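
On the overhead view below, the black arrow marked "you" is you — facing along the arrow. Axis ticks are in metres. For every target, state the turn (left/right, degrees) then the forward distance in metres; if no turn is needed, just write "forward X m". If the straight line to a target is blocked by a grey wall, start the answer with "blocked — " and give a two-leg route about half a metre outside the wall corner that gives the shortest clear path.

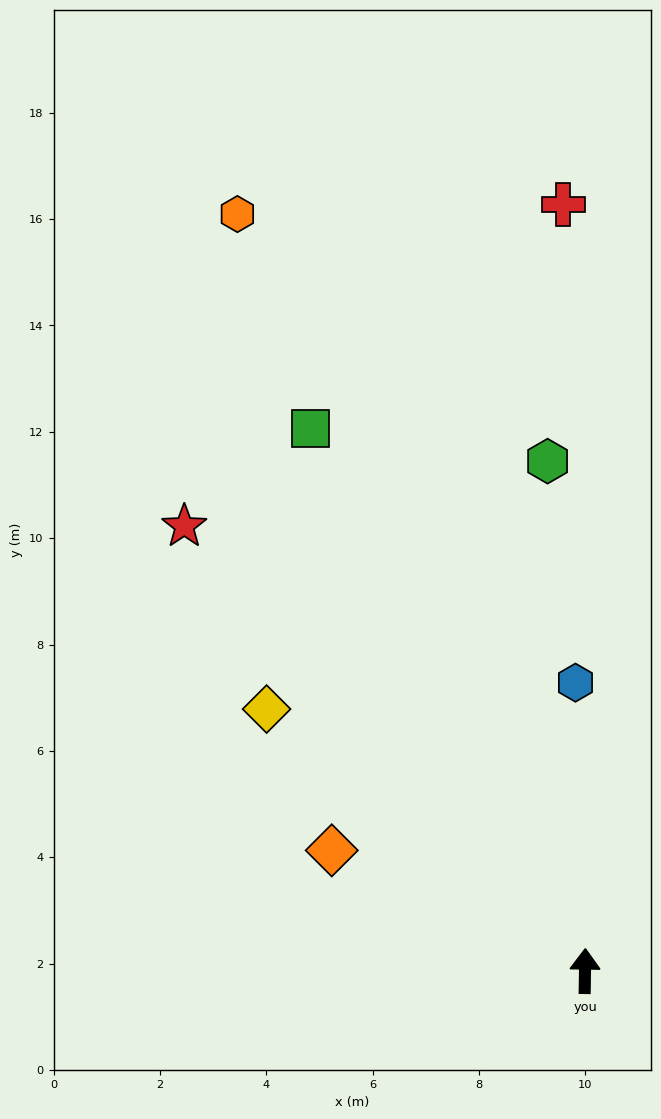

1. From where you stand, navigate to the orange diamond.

turn left 65°, forward 5.3 m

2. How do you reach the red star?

turn left 43°, forward 11.3 m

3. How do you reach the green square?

turn left 28°, forward 11.4 m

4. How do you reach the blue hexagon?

turn left 3°, forward 5.4 m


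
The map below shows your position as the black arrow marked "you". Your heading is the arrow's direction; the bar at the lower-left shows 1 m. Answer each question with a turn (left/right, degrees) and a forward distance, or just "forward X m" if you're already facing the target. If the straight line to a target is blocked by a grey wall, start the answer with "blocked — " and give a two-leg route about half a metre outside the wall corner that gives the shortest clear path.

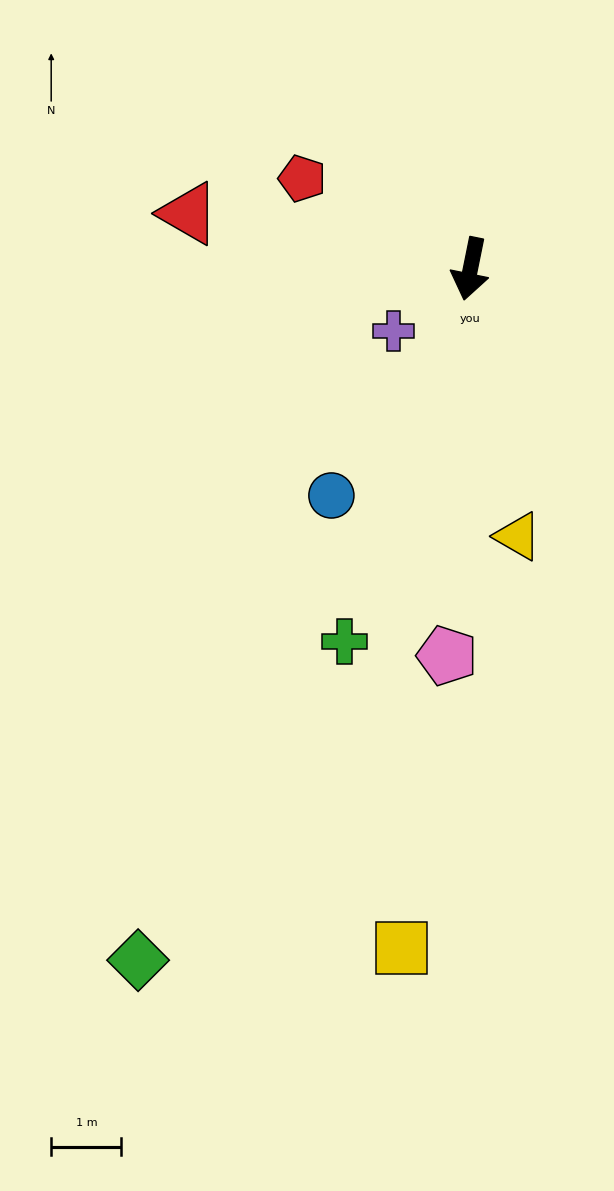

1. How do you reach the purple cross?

turn right 40°, forward 1.4 m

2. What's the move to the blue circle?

turn right 20°, forward 3.8 m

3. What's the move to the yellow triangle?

turn left 22°, forward 3.9 m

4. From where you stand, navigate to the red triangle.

turn right 90°, forward 4.1 m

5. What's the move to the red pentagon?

turn right 107°, forward 2.7 m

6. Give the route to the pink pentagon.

turn left 8°, forward 5.5 m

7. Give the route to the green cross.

turn right 7°, forward 5.6 m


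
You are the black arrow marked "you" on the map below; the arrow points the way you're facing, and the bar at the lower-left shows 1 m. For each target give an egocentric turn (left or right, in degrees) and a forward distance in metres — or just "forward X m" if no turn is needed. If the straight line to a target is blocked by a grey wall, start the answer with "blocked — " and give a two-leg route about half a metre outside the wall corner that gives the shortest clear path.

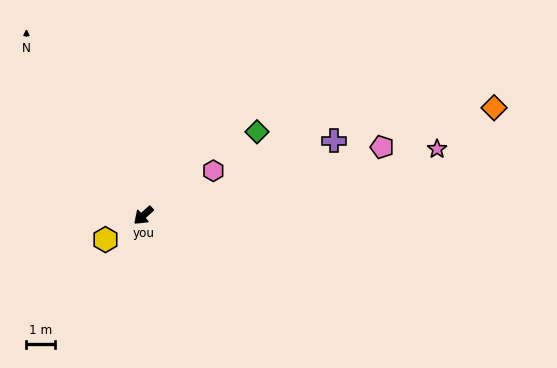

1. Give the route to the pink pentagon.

turn left 154°, forward 8.9 m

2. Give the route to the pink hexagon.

turn left 170°, forward 3.0 m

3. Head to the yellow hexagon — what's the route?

turn right 10°, forward 1.6 m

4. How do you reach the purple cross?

turn left 159°, forward 7.3 m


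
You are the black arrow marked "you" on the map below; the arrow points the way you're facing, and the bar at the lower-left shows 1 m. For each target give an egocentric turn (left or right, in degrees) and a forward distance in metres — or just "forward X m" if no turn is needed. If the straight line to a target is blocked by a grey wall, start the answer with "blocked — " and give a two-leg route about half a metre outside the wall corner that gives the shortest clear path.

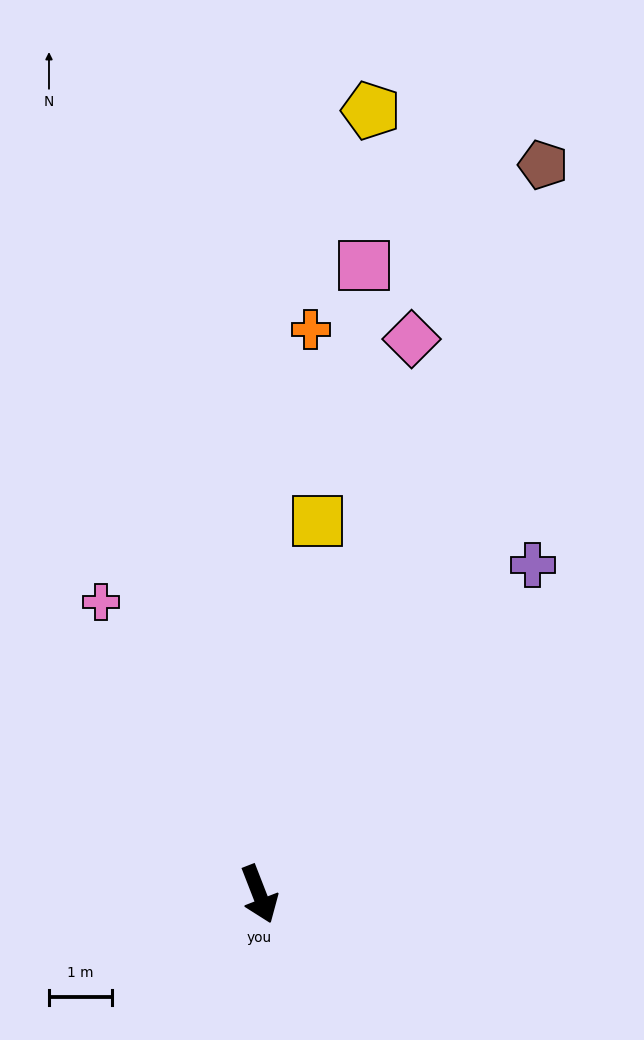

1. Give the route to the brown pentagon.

turn left 137°, forward 12.4 m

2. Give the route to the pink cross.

turn right 173°, forward 5.2 m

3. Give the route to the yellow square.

turn left 150°, forward 6.0 m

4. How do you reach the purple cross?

turn left 119°, forward 6.8 m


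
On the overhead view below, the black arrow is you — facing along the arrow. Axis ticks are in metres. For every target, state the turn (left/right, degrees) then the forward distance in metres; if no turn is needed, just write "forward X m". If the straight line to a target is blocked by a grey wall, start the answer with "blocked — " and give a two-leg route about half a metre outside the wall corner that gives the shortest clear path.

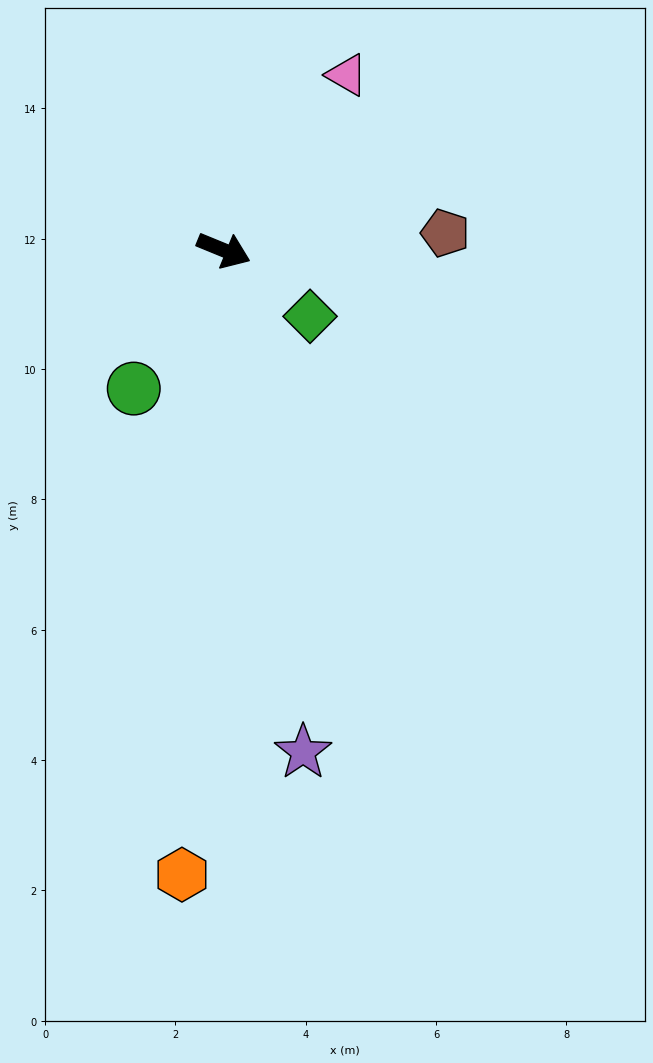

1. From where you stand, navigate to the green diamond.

turn right 15°, forward 1.7 m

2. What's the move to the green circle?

turn right 101°, forward 2.5 m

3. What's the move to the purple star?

turn right 59°, forward 7.8 m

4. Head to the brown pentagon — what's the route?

turn left 27°, forward 3.4 m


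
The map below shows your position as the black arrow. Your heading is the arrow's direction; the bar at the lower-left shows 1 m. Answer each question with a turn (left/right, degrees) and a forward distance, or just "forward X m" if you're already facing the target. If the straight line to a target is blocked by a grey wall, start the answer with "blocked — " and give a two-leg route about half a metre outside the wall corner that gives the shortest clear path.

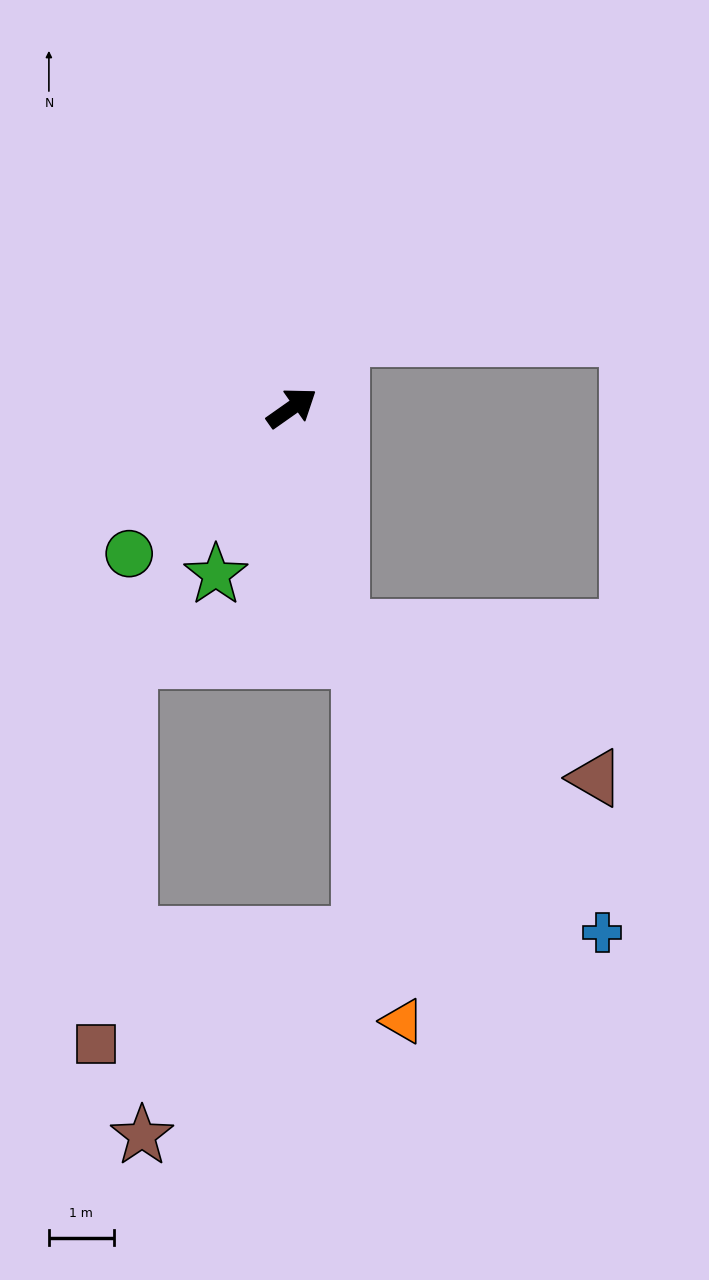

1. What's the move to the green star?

turn right 150°, forward 2.8 m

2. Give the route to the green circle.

turn right 173°, forward 3.4 m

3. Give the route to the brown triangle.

blocked — turn right 112°, forward 3.5 m, then turn left 46°, forward 4.5 m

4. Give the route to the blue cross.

blocked — turn right 112°, forward 3.5 m, then turn left 27°, forward 6.2 m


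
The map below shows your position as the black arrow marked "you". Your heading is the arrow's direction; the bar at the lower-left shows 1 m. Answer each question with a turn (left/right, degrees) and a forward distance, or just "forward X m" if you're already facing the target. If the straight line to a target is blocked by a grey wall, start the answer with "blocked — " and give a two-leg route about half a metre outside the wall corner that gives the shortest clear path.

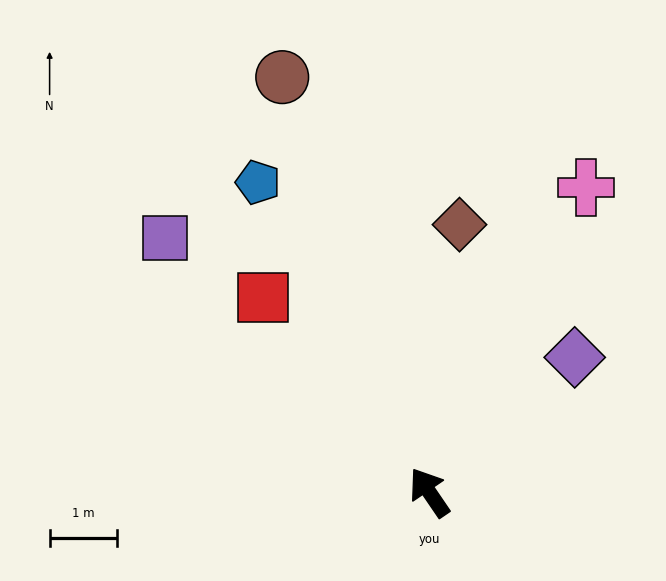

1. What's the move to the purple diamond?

turn right 81°, forward 2.9 m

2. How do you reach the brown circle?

turn right 15°, forward 6.6 m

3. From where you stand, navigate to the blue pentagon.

turn right 5°, forward 5.3 m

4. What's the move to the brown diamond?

turn right 41°, forward 4.0 m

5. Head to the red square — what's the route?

turn left 6°, forward 3.8 m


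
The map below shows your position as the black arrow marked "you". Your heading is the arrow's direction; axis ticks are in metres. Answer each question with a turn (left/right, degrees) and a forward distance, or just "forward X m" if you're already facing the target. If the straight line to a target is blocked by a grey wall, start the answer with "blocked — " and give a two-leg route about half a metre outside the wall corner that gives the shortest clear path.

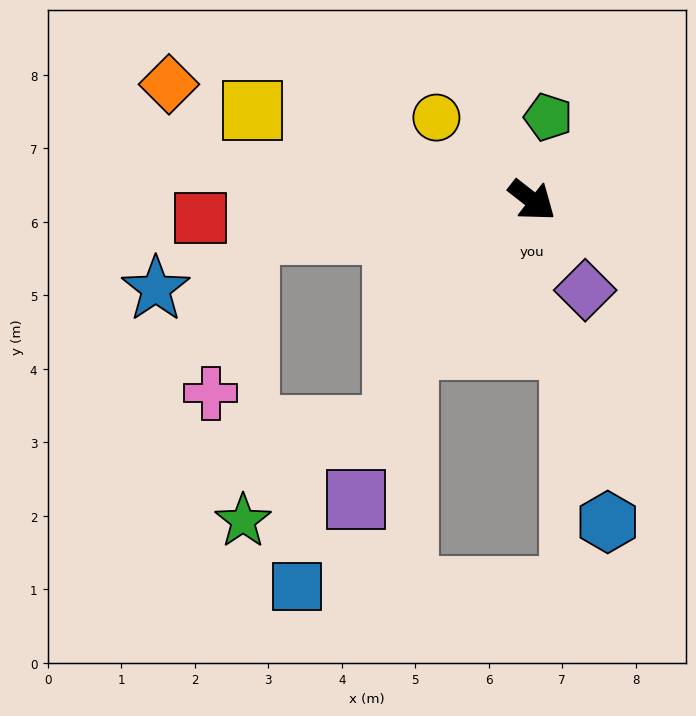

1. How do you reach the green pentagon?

turn left 117°, forward 1.2 m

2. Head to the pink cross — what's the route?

blocked — turn right 135°, forward 3.9 m, then turn left 70°, forward 2.2 m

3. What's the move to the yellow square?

turn right 160°, forward 4.0 m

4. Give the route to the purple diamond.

turn right 21°, forward 1.4 m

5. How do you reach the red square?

turn right 139°, forward 4.5 m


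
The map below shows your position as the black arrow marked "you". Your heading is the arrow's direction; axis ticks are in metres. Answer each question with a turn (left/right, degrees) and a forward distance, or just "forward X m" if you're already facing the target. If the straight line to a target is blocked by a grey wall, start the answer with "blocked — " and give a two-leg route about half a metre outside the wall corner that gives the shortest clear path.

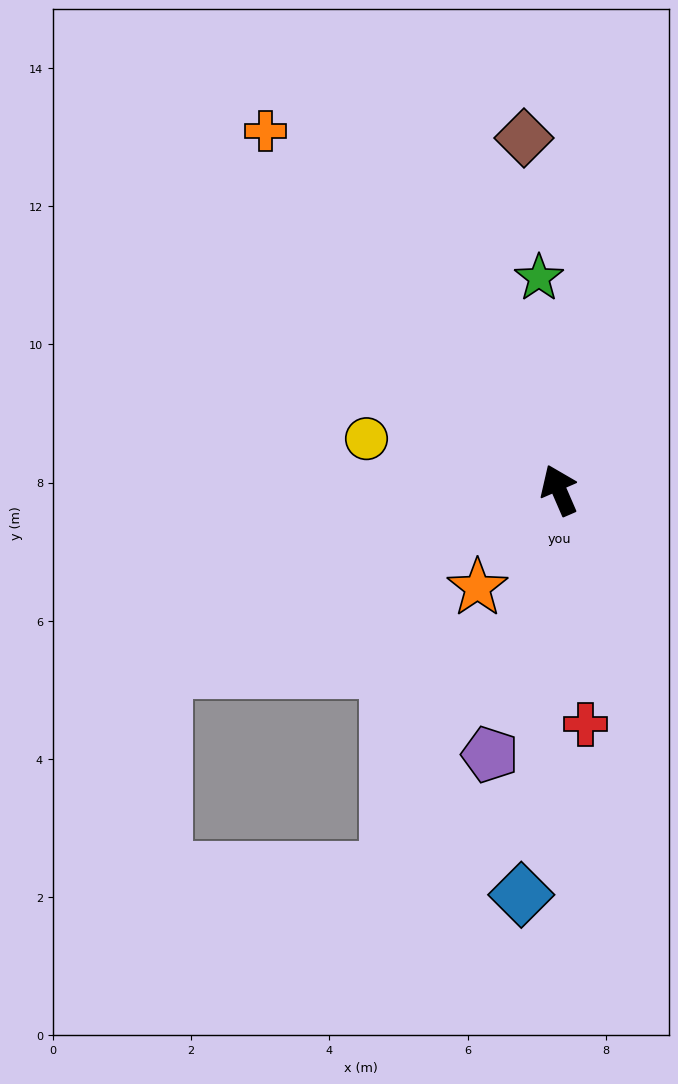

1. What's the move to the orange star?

turn left 117°, forward 1.8 m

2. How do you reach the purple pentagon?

turn left 142°, forward 4.0 m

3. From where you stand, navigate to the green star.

turn right 18°, forward 3.1 m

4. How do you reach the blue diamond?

turn left 151°, forward 5.9 m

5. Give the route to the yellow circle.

turn left 52°, forward 2.9 m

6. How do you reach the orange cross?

turn left 16°, forward 6.7 m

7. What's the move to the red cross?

turn left 163°, forward 3.4 m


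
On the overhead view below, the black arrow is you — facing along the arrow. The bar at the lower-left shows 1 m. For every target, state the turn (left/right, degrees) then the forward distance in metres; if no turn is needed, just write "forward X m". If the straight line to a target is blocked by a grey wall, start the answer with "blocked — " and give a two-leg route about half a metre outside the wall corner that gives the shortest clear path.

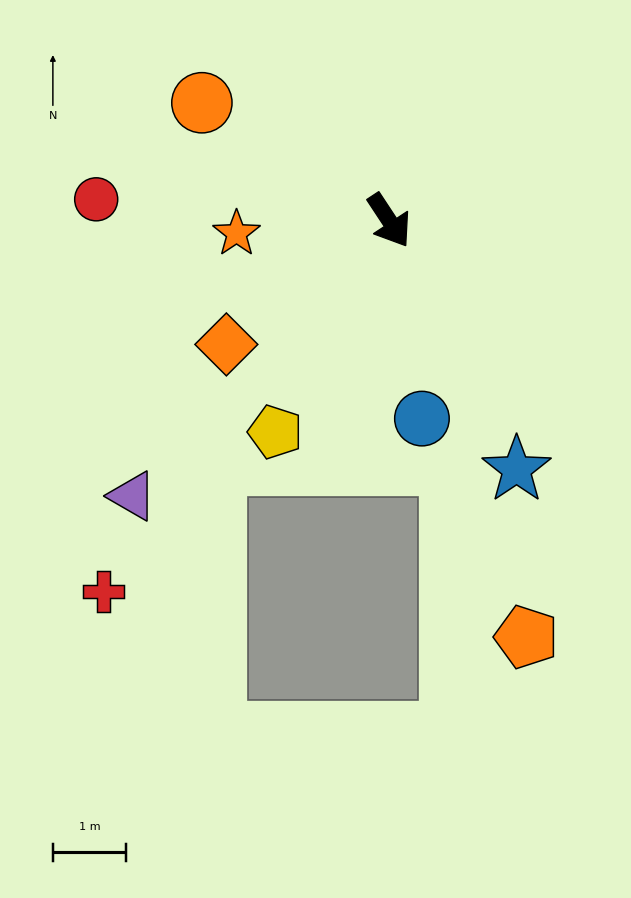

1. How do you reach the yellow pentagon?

turn right 62°, forward 3.3 m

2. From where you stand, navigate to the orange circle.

turn right 156°, forward 3.0 m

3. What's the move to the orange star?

turn right 119°, forward 2.1 m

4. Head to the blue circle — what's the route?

turn right 24°, forward 2.7 m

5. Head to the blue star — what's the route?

turn right 6°, forward 3.8 m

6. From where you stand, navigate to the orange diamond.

turn right 86°, forward 2.8 m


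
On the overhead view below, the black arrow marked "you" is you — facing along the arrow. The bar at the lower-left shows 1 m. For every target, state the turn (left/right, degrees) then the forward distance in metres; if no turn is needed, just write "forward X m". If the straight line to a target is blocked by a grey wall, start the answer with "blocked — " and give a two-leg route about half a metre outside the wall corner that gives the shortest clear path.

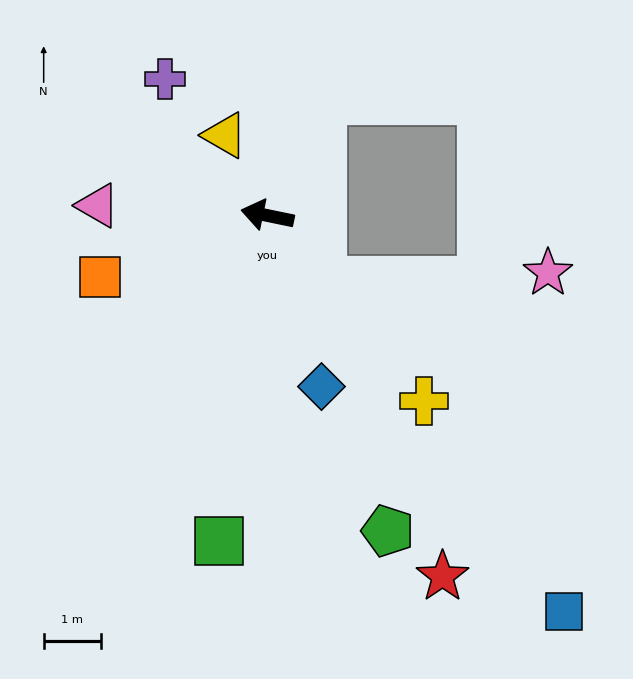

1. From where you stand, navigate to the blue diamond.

turn left 119°, forward 3.1 m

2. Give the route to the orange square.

turn left 32°, forward 3.1 m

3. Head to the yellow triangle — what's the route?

turn right 50°, forward 1.6 m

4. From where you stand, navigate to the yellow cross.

turn left 142°, forward 4.2 m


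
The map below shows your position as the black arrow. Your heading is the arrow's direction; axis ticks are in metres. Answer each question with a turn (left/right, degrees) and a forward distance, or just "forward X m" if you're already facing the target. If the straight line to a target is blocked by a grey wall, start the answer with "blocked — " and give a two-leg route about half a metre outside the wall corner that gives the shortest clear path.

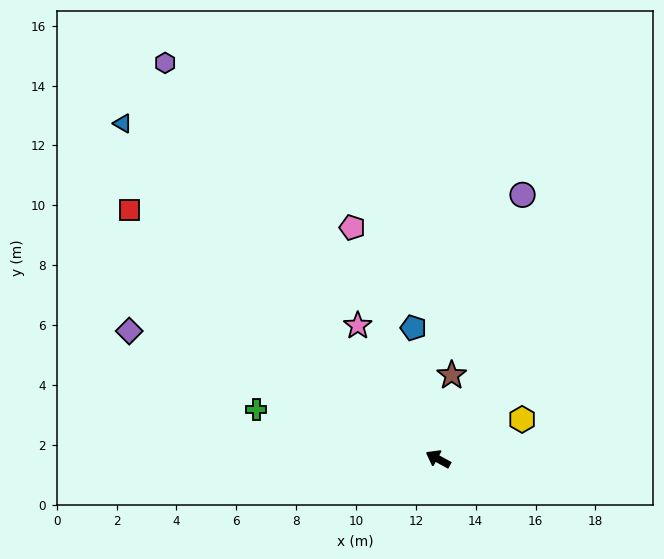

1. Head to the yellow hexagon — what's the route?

turn right 126°, forward 3.1 m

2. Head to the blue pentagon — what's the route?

turn right 51°, forward 4.5 m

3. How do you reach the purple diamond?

turn left 6°, forward 11.2 m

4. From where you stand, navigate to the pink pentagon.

turn right 41°, forward 8.2 m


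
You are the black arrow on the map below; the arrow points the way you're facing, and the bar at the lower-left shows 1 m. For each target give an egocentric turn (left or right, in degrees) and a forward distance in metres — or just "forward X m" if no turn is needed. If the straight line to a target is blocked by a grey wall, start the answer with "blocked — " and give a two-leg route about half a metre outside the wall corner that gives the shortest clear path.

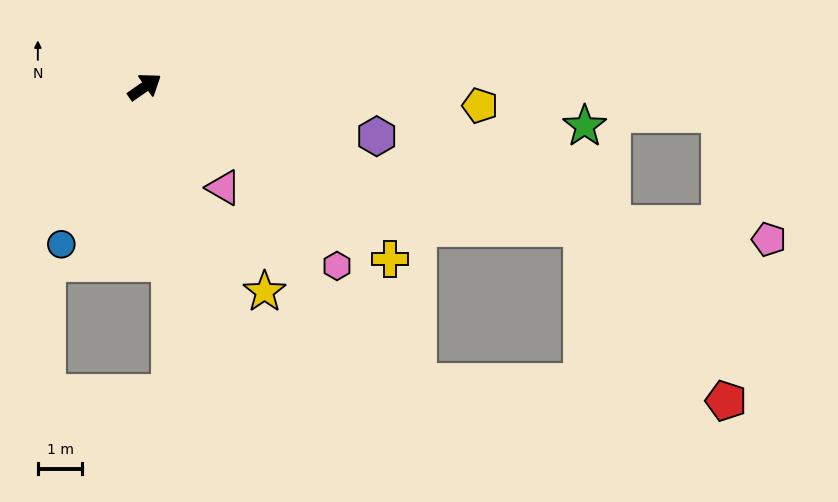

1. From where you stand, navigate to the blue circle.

turn right 153°, forward 4.0 m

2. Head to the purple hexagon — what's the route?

turn right 47°, forward 5.3 m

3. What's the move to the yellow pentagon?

turn right 38°, forward 7.6 m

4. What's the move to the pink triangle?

turn right 87°, forward 2.9 m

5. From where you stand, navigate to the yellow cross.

turn right 70°, forward 6.8 m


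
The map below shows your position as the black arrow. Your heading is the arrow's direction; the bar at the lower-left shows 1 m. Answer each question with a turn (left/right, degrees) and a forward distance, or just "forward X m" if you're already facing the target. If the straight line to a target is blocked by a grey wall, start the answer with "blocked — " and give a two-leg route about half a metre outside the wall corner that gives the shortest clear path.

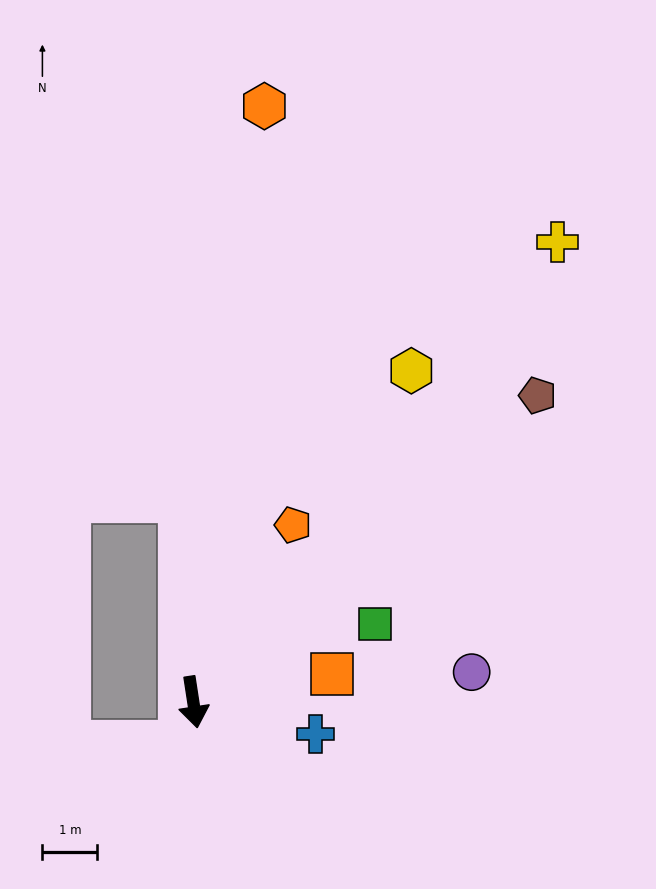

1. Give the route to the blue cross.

turn left 67°, forward 2.3 m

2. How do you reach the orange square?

turn left 93°, forward 2.6 m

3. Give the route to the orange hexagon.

turn left 164°, forward 10.9 m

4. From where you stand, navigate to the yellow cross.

turn left 133°, forward 10.7 m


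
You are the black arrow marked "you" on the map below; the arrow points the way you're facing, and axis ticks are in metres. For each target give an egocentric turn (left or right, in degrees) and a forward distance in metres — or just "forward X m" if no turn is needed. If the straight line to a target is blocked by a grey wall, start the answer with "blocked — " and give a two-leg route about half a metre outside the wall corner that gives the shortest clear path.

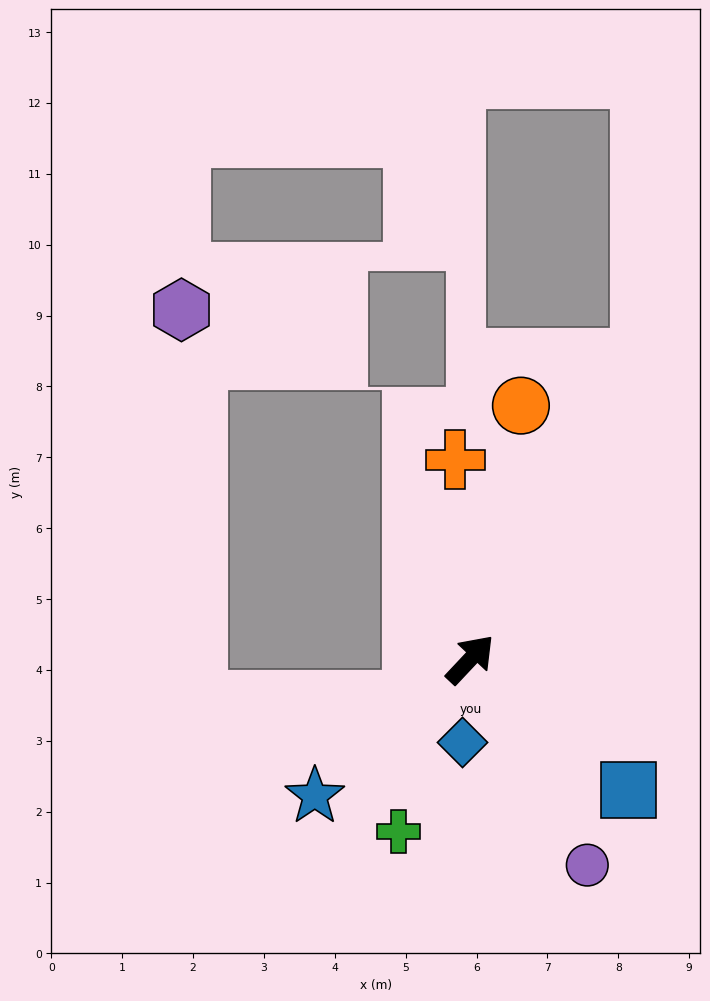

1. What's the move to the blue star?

turn left 175°, forward 2.9 m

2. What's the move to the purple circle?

turn right 107°, forward 3.3 m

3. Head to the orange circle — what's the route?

turn left 32°, forward 3.6 m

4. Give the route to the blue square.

turn right 86°, forward 2.9 m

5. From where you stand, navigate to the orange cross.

turn left 47°, forward 2.8 m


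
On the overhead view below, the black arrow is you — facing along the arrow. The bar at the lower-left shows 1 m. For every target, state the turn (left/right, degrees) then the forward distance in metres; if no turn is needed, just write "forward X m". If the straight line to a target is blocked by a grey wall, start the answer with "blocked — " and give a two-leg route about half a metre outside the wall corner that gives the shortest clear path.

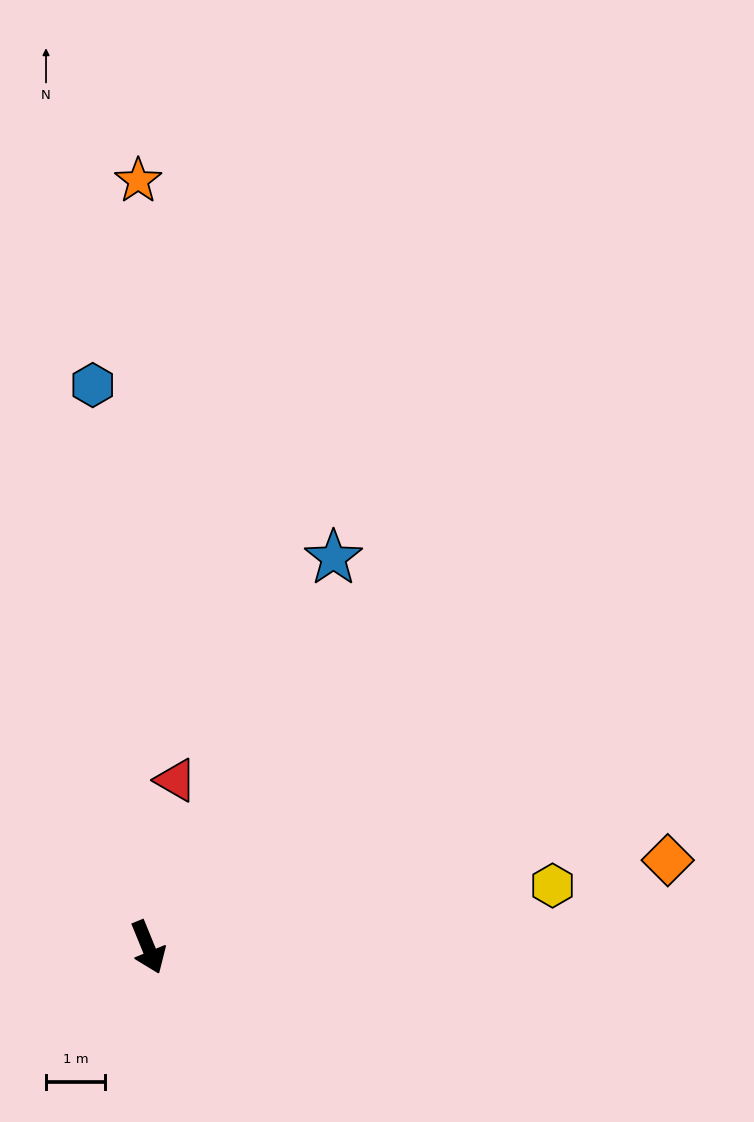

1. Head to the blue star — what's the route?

turn left 132°, forward 7.3 m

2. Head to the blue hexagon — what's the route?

turn left 163°, forward 9.6 m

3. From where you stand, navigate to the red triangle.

turn left 148°, forward 2.9 m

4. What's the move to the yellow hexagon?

turn left 76°, forward 6.9 m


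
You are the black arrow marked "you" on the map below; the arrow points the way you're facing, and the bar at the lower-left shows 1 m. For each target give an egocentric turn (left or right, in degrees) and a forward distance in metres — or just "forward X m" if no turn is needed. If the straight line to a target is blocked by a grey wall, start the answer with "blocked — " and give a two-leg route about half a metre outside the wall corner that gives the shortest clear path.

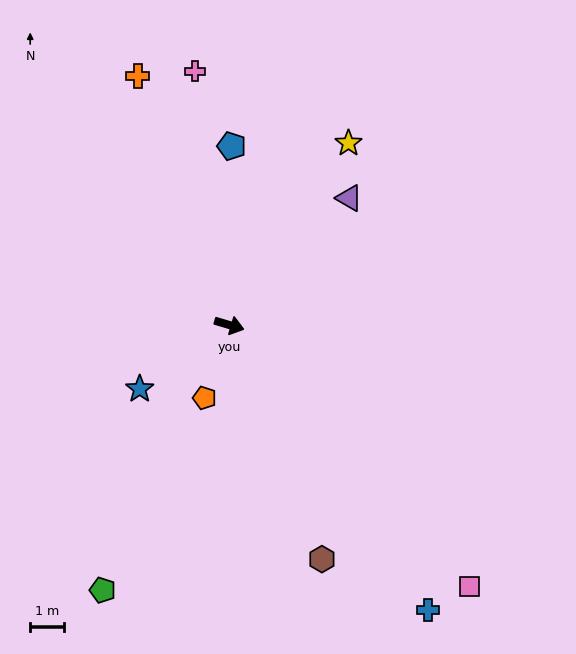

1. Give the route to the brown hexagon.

turn right 52°, forward 7.5 m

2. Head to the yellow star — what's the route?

turn left 73°, forward 6.5 m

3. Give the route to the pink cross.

turn left 114°, forward 7.6 m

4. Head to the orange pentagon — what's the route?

turn right 92°, forward 2.3 m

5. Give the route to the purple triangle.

turn left 63°, forward 5.2 m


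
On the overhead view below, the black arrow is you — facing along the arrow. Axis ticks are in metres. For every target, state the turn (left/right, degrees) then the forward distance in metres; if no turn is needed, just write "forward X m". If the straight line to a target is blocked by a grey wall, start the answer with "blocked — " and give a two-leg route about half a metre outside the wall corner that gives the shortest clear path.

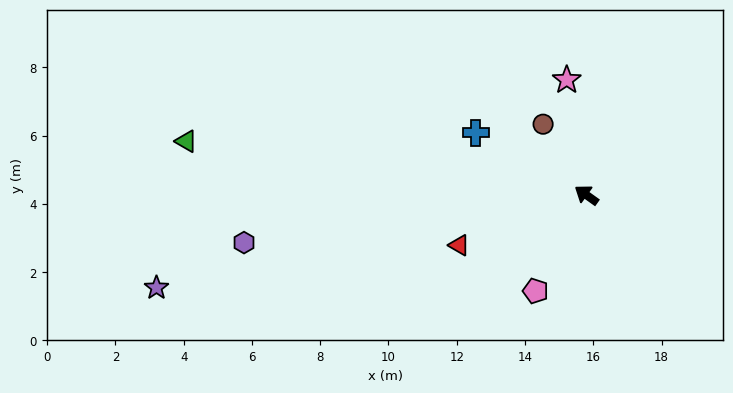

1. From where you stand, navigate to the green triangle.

turn left 28°, forward 11.8 m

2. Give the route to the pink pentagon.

turn left 98°, forward 3.2 m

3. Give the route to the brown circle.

turn right 23°, forward 2.4 m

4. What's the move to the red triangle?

turn left 57°, forward 4.0 m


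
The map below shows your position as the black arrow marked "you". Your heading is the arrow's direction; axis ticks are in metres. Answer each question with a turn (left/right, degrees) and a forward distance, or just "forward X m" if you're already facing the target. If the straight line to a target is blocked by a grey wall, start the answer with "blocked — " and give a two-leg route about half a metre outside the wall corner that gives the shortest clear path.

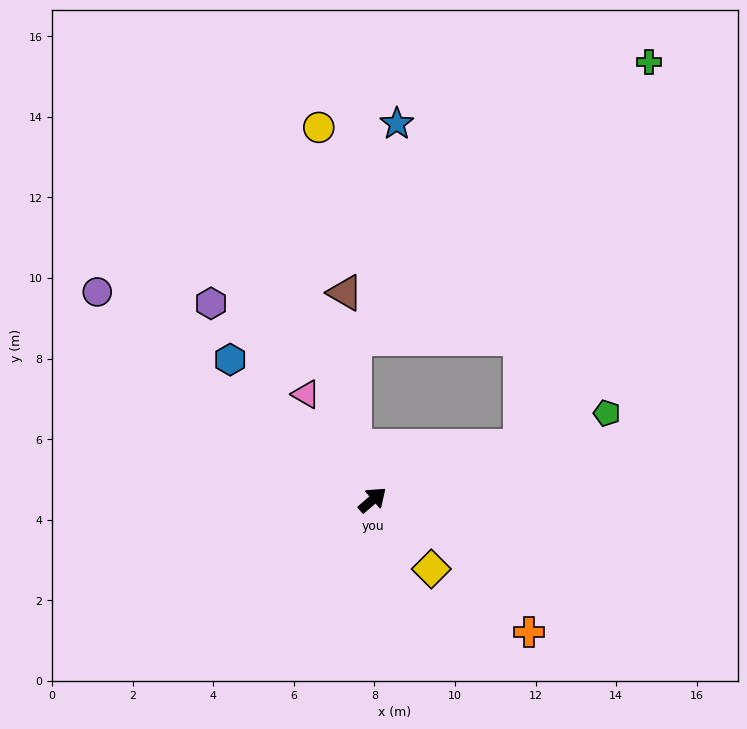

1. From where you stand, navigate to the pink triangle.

turn left 82°, forward 3.1 m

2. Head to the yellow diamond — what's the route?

turn right 90°, forward 2.3 m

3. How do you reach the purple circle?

turn left 102°, forward 8.6 m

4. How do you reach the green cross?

blocked — turn right 21°, forward 3.9 m, then turn left 52°, forward 10.1 m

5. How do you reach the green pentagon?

turn right 20°, forward 6.2 m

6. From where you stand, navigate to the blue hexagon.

turn left 95°, forward 5.0 m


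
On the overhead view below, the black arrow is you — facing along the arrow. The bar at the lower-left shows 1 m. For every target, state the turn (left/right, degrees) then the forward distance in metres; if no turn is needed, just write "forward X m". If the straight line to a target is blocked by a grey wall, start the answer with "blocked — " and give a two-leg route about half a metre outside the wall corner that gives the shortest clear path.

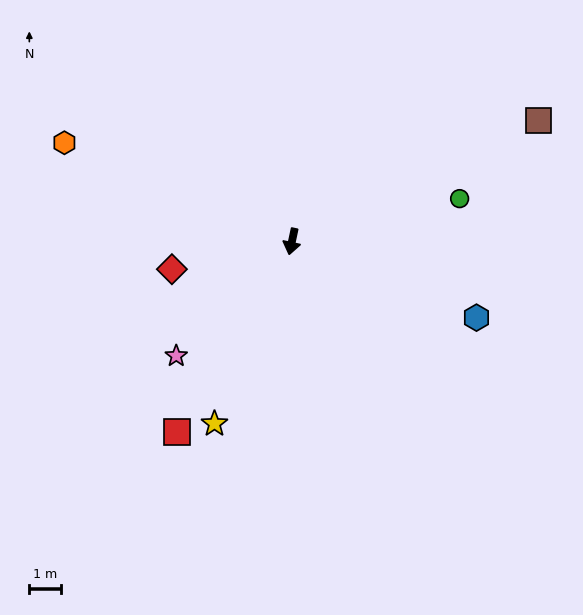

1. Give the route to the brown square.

turn left 128°, forward 8.6 m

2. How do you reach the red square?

turn right 19°, forward 7.0 m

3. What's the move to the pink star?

turn right 33°, forward 5.1 m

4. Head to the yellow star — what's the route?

turn right 11°, forward 6.2 m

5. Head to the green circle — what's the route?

turn left 116°, forward 5.4 m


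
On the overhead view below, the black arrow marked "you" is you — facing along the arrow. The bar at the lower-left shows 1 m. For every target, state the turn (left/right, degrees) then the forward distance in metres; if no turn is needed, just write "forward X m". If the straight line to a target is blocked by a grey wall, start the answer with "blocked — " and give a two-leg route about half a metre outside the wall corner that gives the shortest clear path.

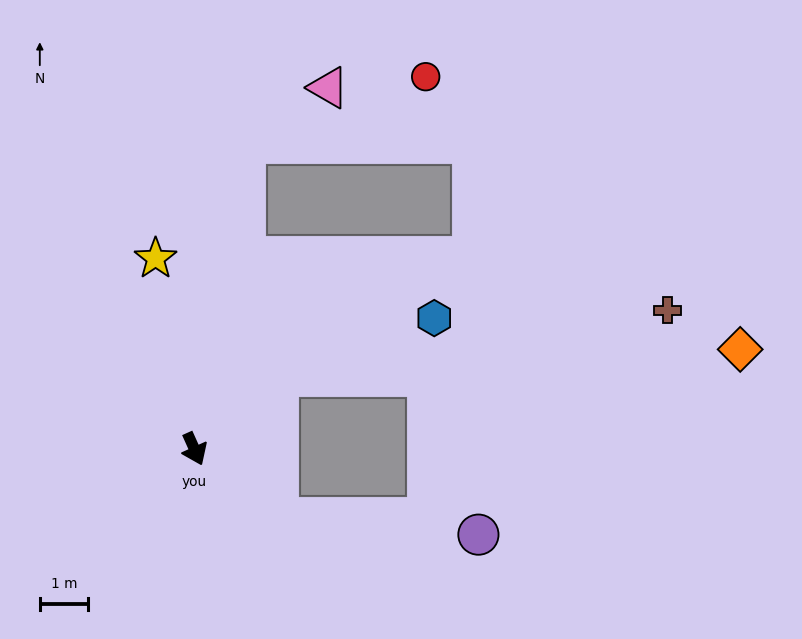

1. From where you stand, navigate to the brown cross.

blocked — turn left 107°, forward 2.3 m, then turn right 31°, forward 8.2 m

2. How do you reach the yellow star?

turn left 167°, forward 4.0 m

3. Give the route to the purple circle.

blocked — turn left 27°, forward 2.2 m, then turn left 34°, forward 4.2 m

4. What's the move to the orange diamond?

blocked — turn left 107°, forward 2.3 m, then turn right 38°, forward 9.6 m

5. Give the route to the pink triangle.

blocked — turn left 146°, forward 6.5 m, then turn right 46°, forward 2.1 m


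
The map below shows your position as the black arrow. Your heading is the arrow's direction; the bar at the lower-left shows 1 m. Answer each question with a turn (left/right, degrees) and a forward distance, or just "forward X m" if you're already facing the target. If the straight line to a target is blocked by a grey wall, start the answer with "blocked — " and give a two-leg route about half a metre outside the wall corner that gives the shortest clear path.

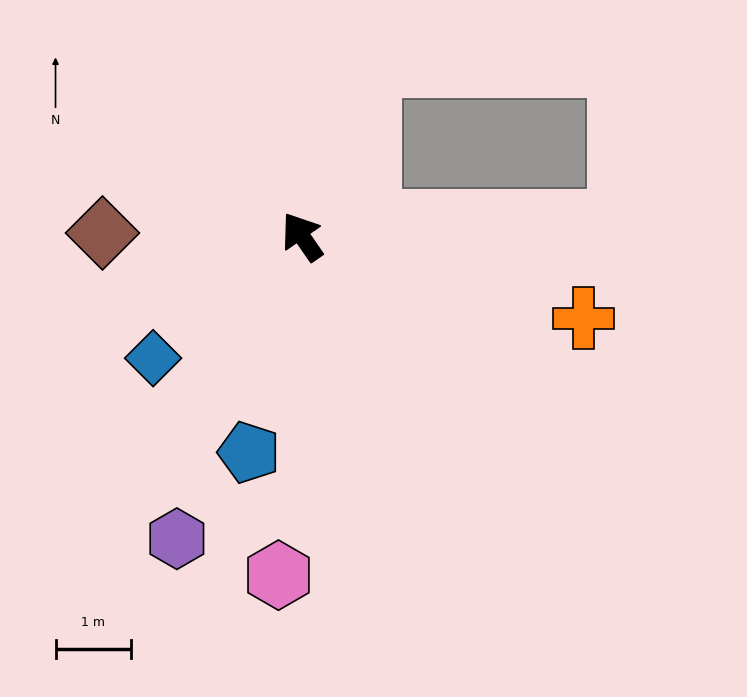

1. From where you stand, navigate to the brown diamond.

turn left 54°, forward 2.6 m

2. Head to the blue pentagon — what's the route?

turn left 132°, forward 2.9 m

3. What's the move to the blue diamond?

turn left 95°, forward 2.5 m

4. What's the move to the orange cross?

turn right 141°, forward 3.9 m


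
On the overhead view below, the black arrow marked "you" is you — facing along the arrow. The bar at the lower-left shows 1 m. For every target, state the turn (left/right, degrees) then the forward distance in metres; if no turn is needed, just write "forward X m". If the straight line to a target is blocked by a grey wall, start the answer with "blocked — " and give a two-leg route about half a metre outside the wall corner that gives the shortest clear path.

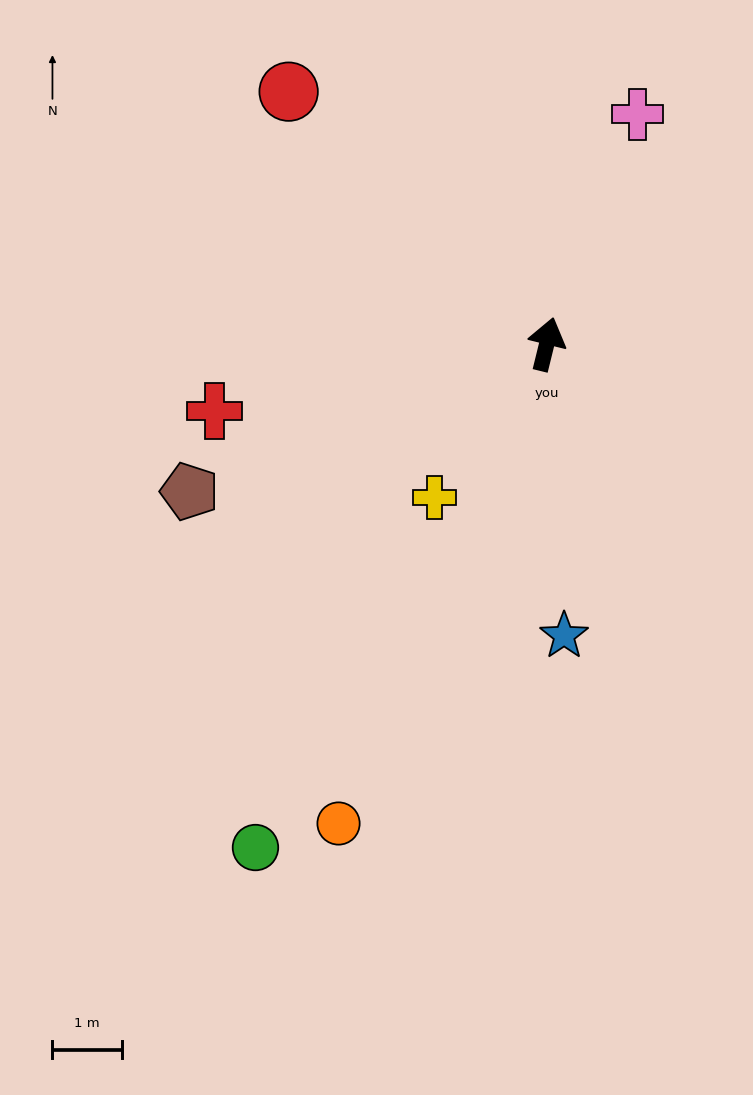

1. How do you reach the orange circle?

turn left 170°, forward 7.5 m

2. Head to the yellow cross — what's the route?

turn left 158°, forward 2.7 m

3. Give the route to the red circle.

turn left 59°, forward 5.2 m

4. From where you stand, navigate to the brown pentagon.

turn left 126°, forward 5.5 m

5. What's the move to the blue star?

turn right 163°, forward 4.2 m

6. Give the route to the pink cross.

turn right 8°, forward 3.5 m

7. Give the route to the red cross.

turn left 115°, forward 4.9 m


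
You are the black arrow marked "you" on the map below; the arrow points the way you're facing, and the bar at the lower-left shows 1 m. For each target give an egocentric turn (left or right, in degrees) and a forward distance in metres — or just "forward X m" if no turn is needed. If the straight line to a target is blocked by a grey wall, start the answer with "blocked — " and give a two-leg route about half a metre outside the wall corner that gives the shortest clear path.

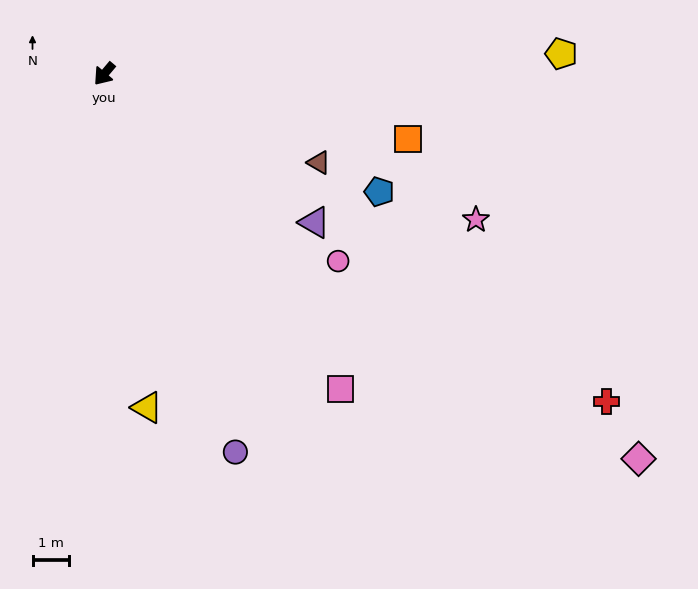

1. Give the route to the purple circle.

turn left 59°, forward 11.0 m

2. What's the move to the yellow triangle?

turn left 47°, forward 9.2 m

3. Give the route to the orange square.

turn left 118°, forward 8.5 m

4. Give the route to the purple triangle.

turn left 95°, forward 7.1 m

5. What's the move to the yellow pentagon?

turn left 133°, forward 12.6 m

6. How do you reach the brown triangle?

turn left 108°, forward 6.4 m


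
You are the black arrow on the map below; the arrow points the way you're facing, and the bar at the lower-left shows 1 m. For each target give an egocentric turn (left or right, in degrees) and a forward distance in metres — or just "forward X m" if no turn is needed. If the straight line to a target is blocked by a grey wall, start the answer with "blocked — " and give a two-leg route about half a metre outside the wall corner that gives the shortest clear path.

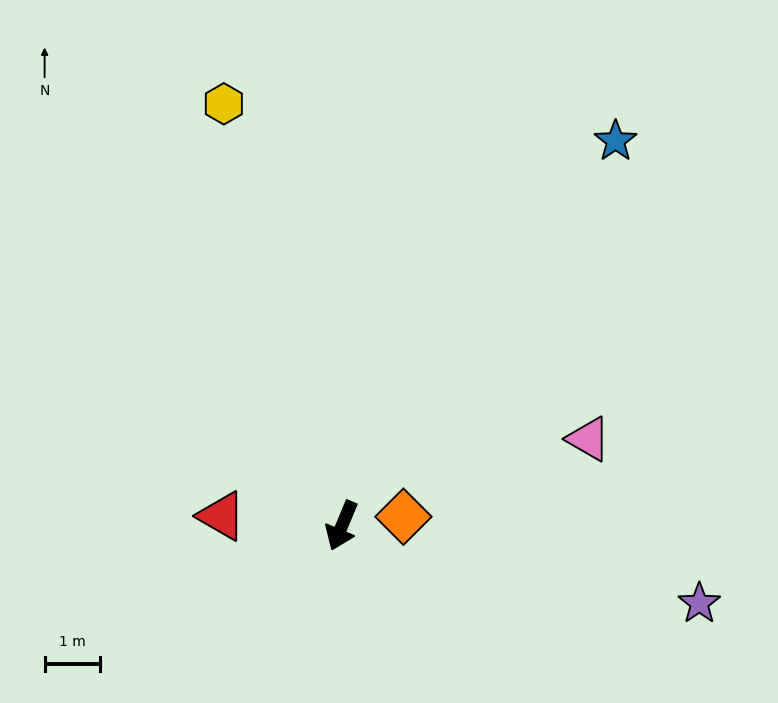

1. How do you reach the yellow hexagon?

turn right 142°, forward 7.8 m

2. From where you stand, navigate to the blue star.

turn left 167°, forward 8.5 m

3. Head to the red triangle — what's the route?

turn right 72°, forward 2.2 m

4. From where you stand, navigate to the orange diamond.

turn left 121°, forward 1.1 m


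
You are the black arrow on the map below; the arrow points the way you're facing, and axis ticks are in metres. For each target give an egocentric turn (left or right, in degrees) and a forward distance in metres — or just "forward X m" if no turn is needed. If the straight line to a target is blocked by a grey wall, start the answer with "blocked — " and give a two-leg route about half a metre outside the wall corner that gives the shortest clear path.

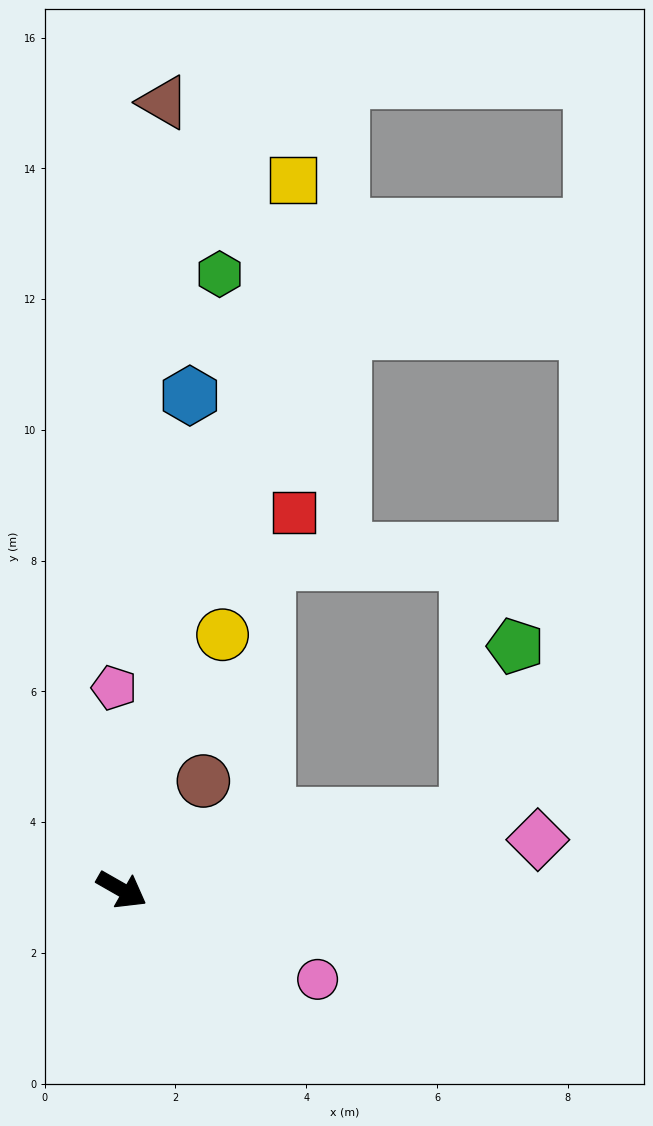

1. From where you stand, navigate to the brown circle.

turn left 83°, forward 2.1 m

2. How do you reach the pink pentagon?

turn left 122°, forward 3.1 m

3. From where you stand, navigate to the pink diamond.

turn left 37°, forward 6.4 m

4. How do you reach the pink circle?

turn left 5°, forward 3.3 m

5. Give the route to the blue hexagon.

turn left 112°, forward 7.6 m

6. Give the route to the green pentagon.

blocked — turn left 42°, forward 5.4 m, then turn left 62°, forward 2.7 m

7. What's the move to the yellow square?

turn left 106°, forward 11.2 m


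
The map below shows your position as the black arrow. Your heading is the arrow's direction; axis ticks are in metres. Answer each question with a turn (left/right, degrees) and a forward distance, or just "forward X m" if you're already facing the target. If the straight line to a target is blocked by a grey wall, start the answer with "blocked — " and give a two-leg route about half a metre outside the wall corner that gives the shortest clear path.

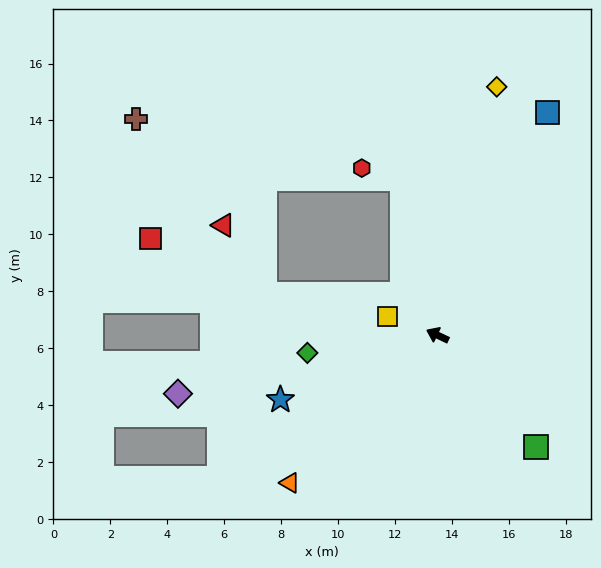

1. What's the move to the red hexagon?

blocked — turn right 52°, forward 5.6 m, then turn left 62°, forward 1.4 m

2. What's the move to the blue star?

turn left 48°, forward 6.0 m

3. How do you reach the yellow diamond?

turn right 78°, forward 9.0 m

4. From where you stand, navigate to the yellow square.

turn left 5°, forward 1.9 m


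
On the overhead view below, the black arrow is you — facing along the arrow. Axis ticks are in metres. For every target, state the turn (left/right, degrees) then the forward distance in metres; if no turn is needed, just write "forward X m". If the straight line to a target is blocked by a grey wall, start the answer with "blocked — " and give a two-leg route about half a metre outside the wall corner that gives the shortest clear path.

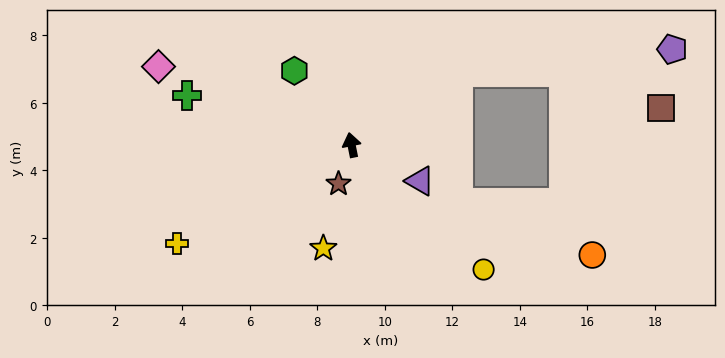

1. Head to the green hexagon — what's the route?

turn left 26°, forward 2.8 m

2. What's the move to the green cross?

turn left 62°, forward 5.1 m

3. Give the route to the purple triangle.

turn right 129°, forward 2.3 m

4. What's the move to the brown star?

turn left 150°, forward 1.2 m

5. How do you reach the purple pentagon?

blocked — turn right 68°, forward 3.8 m, then turn right 27°, forward 6.4 m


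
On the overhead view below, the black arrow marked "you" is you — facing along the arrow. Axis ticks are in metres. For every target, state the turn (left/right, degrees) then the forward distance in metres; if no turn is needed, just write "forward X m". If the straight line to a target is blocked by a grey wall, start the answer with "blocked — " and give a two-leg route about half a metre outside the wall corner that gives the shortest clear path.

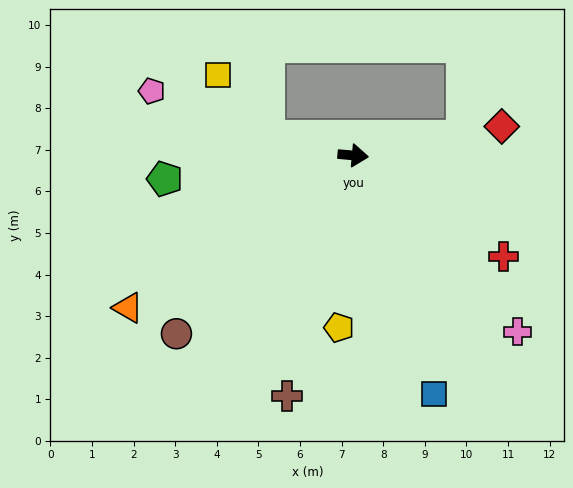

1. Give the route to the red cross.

turn right 29°, forward 4.4 m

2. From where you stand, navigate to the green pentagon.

turn right 168°, forward 4.6 m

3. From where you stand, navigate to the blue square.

turn right 66°, forward 6.1 m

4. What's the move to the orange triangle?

turn right 141°, forward 6.5 m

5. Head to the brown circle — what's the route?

turn right 130°, forward 6.0 m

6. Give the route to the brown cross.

turn right 100°, forward 6.0 m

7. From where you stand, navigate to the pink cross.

turn right 42°, forward 5.8 m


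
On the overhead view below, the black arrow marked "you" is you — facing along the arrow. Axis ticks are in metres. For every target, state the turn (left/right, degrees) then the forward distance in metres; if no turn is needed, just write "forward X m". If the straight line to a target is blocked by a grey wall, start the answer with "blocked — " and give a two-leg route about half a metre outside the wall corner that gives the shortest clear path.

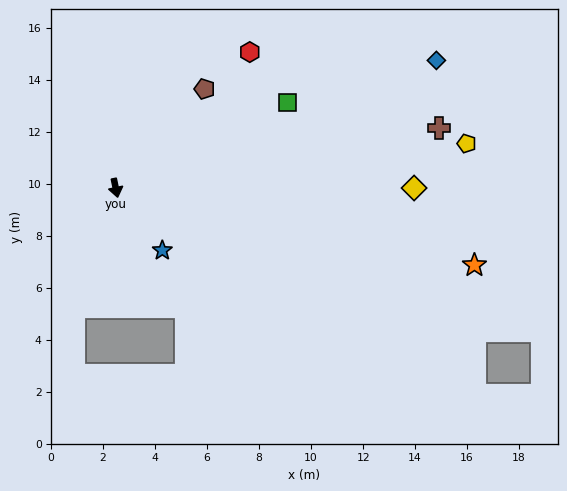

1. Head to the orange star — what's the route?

turn left 66°, forward 14.1 m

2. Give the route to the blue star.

turn left 25°, forward 3.0 m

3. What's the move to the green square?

turn left 105°, forward 7.4 m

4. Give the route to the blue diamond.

turn left 100°, forward 13.3 m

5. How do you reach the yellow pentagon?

turn left 86°, forward 13.6 m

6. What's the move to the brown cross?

turn left 89°, forward 12.7 m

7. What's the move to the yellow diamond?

turn left 78°, forward 11.5 m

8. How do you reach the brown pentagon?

turn left 126°, forward 5.1 m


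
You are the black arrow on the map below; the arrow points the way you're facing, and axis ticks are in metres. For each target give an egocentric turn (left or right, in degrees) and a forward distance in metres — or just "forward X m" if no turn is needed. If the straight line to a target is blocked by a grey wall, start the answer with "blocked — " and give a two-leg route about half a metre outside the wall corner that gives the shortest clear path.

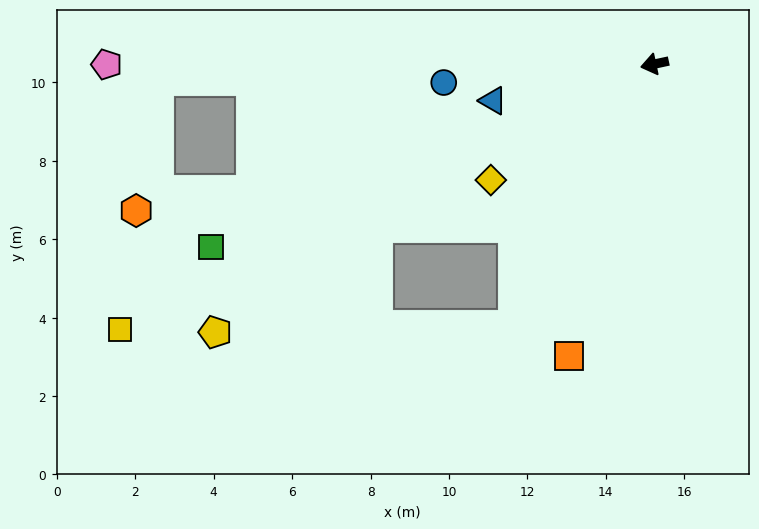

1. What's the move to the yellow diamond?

turn left 23°, forward 5.1 m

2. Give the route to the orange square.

turn left 62°, forward 7.8 m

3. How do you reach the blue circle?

turn right 7°, forward 5.4 m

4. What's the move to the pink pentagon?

turn right 12°, forward 14.0 m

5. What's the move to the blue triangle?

forward 4.2 m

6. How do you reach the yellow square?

turn left 14°, forward 15.2 m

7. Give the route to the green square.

turn left 10°, forward 12.2 m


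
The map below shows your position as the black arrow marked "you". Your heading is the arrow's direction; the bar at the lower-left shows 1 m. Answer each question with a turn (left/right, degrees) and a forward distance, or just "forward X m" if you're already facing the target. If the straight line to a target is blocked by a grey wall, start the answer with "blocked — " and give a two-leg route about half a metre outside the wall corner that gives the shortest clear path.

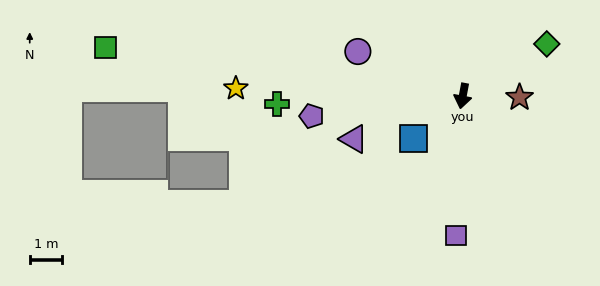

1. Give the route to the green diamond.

turn left 132°, forward 3.0 m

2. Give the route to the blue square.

turn right 39°, forward 2.0 m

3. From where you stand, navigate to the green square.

turn right 87°, forward 11.1 m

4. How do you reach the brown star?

turn left 99°, forward 1.8 m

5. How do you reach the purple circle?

turn right 102°, forward 3.5 m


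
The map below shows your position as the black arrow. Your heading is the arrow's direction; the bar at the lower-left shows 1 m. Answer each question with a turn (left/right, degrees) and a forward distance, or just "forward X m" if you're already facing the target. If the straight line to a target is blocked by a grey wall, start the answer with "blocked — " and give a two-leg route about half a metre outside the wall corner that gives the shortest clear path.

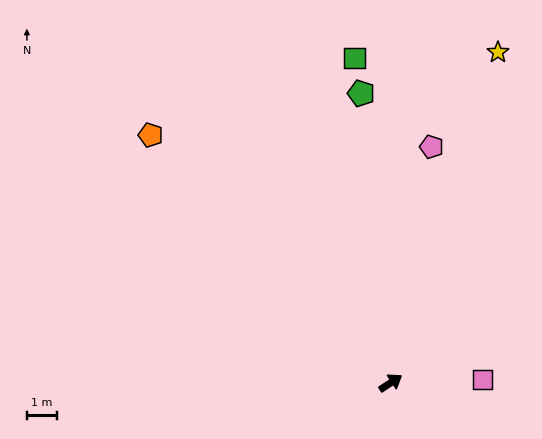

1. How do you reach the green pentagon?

turn left 62°, forward 9.7 m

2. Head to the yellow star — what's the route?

turn left 39°, forward 11.6 m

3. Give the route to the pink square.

turn right 31°, forward 3.1 m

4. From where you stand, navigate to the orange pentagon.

turn left 101°, forward 11.5 m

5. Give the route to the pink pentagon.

turn left 47°, forward 8.0 m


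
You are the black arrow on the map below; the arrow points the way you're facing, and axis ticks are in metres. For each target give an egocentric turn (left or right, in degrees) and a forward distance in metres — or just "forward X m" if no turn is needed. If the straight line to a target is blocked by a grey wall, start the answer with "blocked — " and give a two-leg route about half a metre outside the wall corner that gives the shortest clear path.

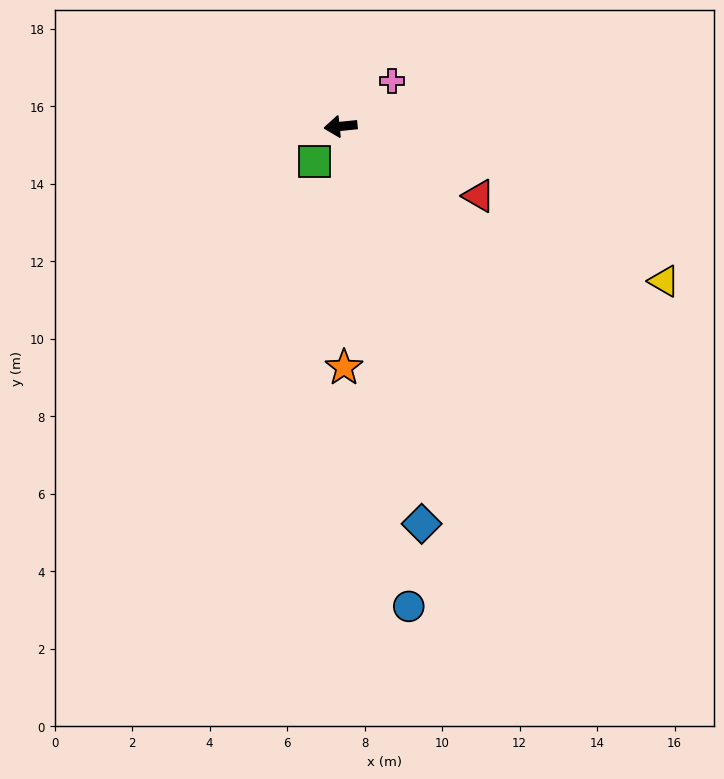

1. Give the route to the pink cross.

turn right 144°, forward 1.8 m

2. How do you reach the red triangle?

turn left 147°, forward 4.0 m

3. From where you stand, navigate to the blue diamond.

turn left 96°, forward 10.5 m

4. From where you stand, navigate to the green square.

turn left 47°, forward 1.1 m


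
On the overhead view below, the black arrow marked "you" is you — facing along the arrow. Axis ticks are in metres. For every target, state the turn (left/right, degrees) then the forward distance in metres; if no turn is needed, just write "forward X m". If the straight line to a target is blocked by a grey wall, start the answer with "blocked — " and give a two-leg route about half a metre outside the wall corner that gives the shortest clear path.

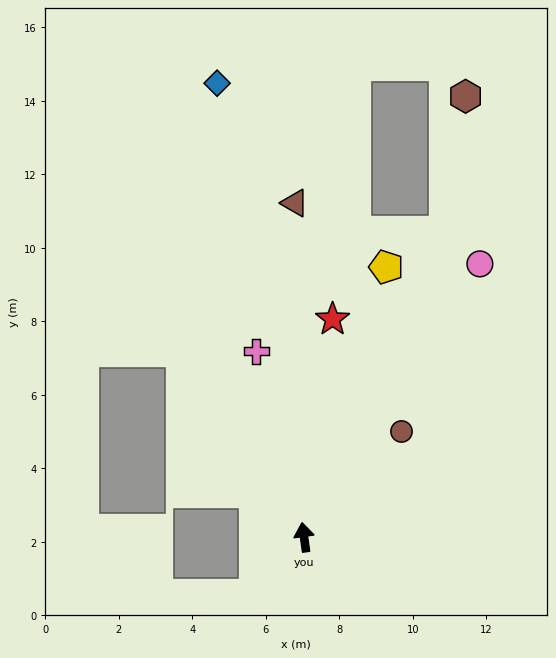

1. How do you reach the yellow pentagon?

turn right 25°, forward 7.7 m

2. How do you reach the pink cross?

turn left 7°, forward 5.2 m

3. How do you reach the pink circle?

turn right 41°, forward 8.8 m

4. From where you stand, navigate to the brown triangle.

turn right 6°, forward 9.1 m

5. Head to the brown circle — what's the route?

turn right 51°, forward 3.9 m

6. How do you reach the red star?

turn right 15°, forward 6.0 m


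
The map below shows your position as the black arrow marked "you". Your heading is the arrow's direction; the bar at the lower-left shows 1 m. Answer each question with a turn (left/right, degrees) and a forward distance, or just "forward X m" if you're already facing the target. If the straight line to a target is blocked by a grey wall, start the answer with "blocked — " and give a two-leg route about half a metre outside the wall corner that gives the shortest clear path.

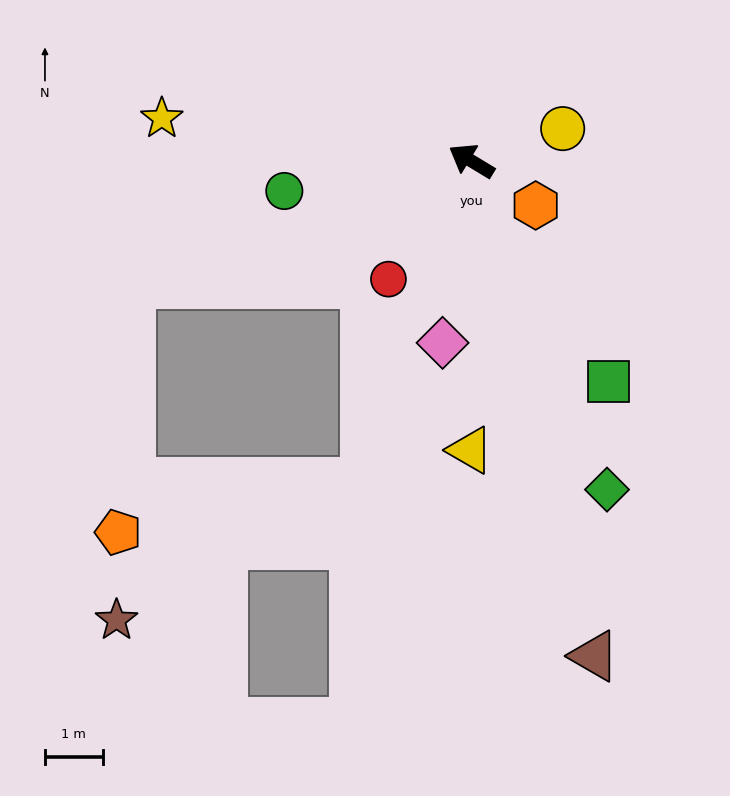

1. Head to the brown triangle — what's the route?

turn left 135°, forward 8.8 m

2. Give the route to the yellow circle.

turn right 129°, forward 1.7 m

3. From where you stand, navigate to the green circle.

turn left 40°, forward 3.3 m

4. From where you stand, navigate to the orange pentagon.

blocked — turn left 51°, forward 6.3 m, then turn left 67°, forward 4.3 m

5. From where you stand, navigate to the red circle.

turn left 86°, forward 2.5 m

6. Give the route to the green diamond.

turn left 144°, forward 6.2 m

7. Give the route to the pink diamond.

turn left 112°, forward 3.2 m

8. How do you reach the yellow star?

turn left 23°, forward 5.4 m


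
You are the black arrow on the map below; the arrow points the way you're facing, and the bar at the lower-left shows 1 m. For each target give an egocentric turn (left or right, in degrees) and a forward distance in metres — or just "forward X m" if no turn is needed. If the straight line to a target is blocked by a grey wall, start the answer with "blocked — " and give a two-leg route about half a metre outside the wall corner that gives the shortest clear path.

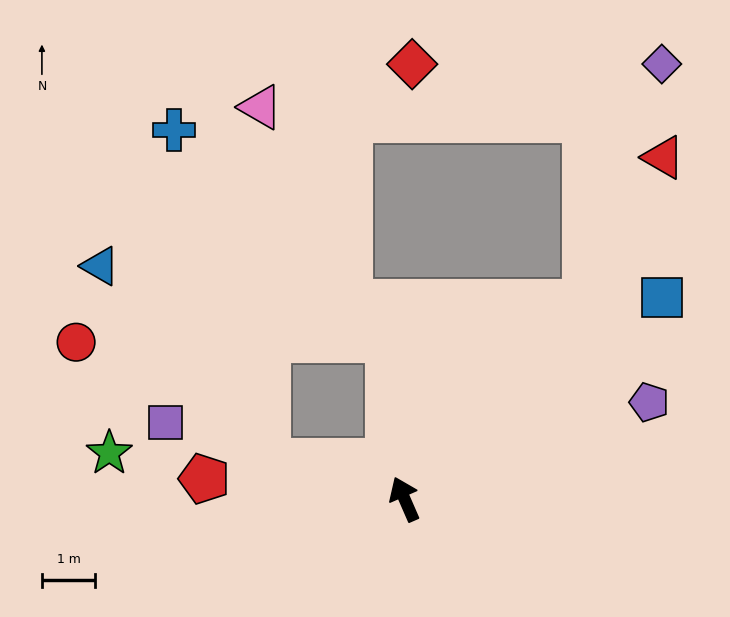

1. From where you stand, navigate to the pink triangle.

blocked — turn left 51°, forward 2.7 m, then turn right 73°, forward 6.6 m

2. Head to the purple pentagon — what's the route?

turn right 92°, forward 4.9 m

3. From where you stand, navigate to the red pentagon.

turn left 61°, forward 3.8 m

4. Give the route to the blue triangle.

blocked — turn left 51°, forward 2.7 m, then turn right 34°, forward 4.8 m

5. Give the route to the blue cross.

blocked — turn right 18°, forward 3.0 m, then turn left 40°, forward 5.6 m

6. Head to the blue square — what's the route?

turn right 75°, forward 6.1 m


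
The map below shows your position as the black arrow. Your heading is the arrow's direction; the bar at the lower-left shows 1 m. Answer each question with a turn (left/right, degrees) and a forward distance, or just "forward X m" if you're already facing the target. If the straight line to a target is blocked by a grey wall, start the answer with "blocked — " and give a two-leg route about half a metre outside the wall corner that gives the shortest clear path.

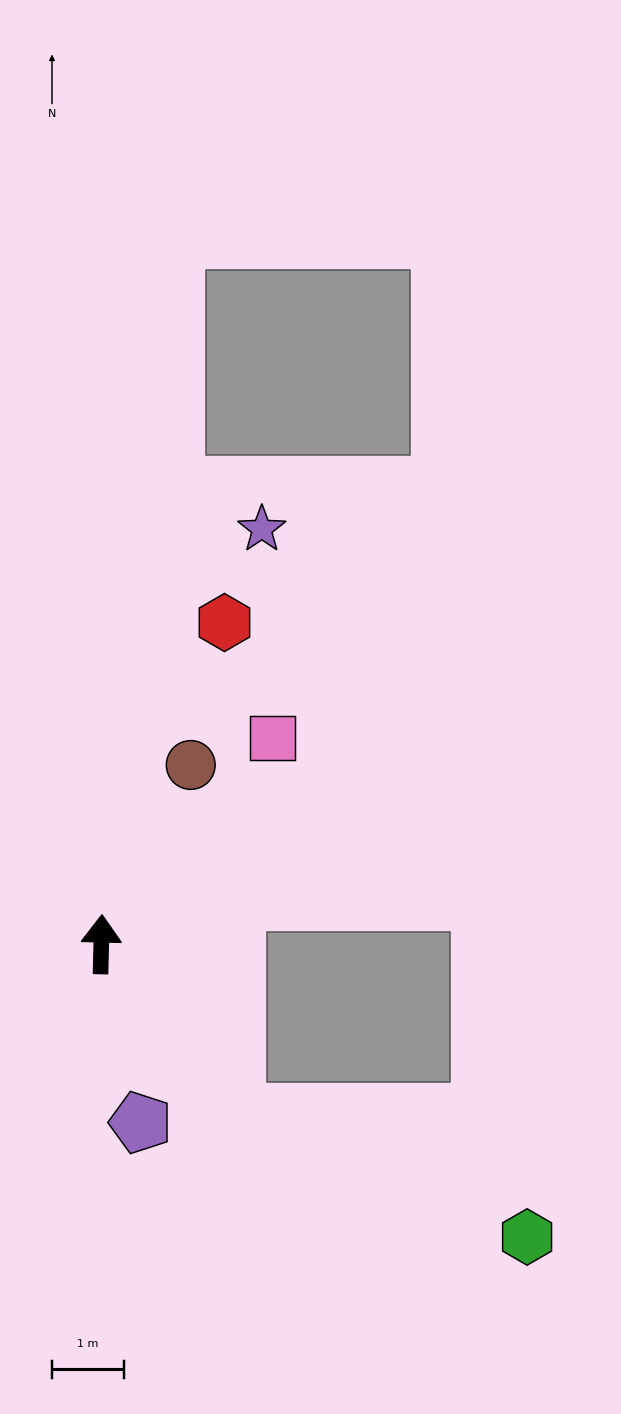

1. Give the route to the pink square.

turn right 38°, forward 3.7 m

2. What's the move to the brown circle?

turn right 25°, forward 2.8 m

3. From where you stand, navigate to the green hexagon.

blocked — turn right 140°, forward 3.0 m, then turn left 29°, forward 4.4 m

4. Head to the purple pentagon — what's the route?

turn right 166°, forward 2.5 m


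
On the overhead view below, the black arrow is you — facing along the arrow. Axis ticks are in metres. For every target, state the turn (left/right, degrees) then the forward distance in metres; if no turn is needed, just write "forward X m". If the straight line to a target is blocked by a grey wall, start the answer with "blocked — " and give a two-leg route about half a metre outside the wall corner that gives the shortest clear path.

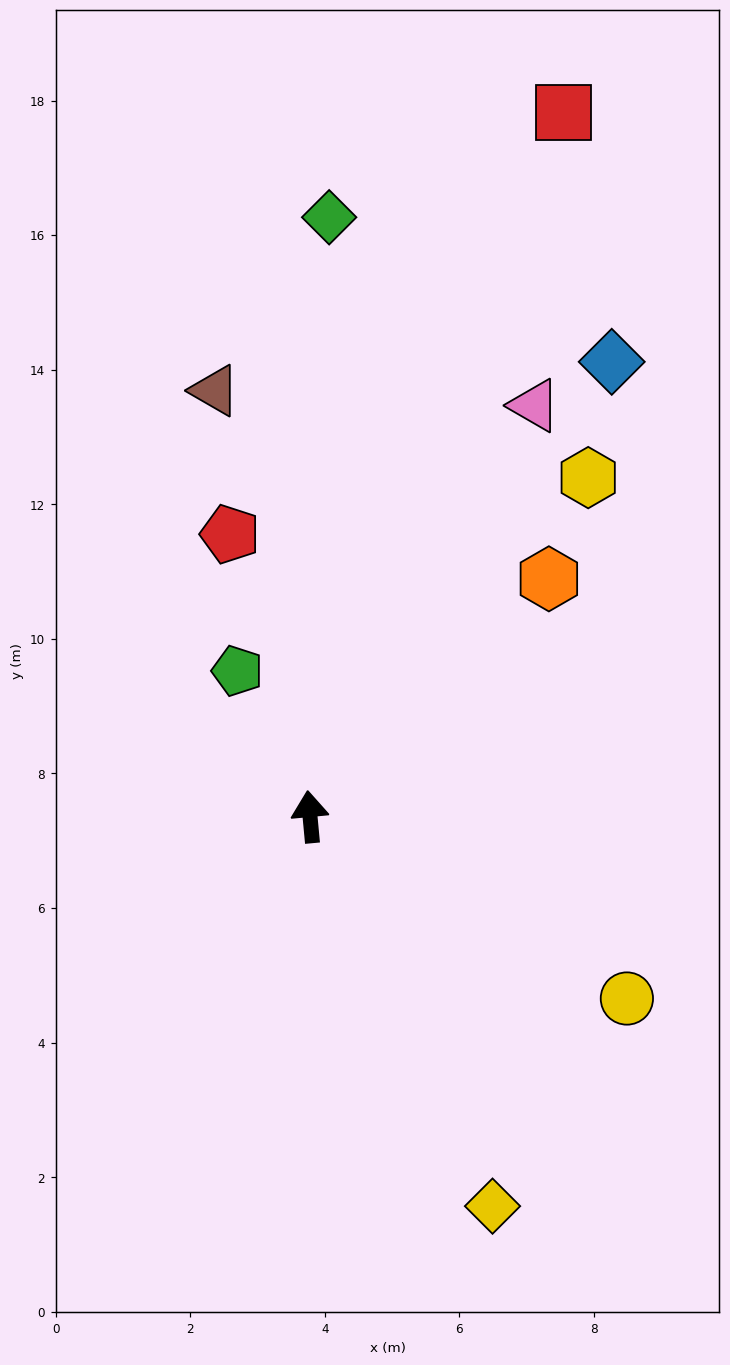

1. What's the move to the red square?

turn right 25°, forward 11.1 m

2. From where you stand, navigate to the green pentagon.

turn left 21°, forward 2.4 m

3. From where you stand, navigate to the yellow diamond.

turn right 160°, forward 6.4 m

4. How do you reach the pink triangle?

turn right 34°, forward 7.0 m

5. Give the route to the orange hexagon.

turn right 50°, forward 5.0 m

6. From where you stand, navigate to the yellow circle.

turn right 125°, forward 5.4 m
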